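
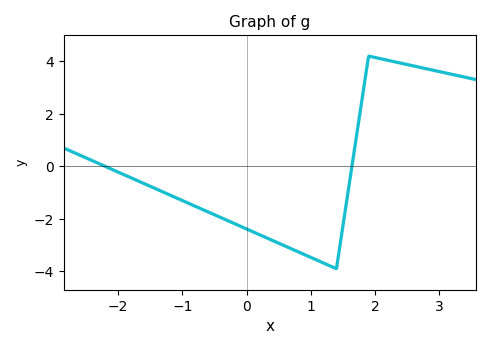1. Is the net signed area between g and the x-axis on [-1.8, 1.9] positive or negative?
negative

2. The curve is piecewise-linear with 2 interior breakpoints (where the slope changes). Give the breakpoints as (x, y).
(1.4, -3.9); (1.9, 4.2)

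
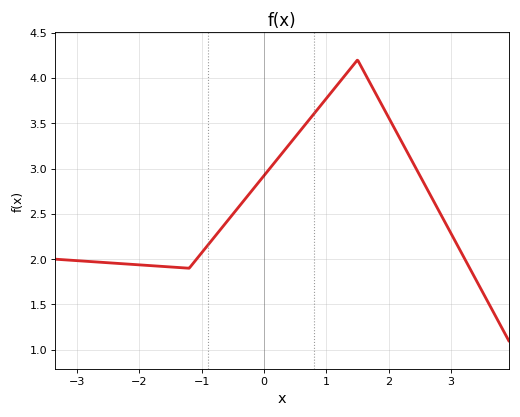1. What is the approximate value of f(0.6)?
3.43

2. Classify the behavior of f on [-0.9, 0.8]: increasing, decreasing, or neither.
increasing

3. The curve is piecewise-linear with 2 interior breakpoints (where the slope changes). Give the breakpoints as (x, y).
(-1.2, 1.9); (1.5, 4.2)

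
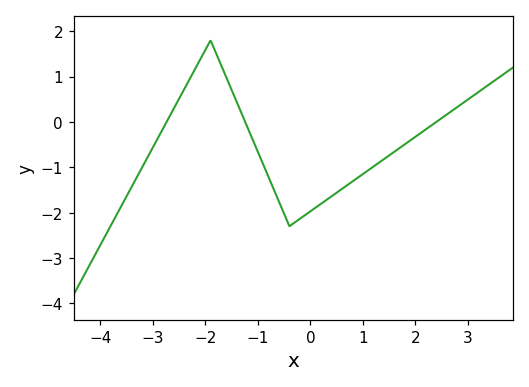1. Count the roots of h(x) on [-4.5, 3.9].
3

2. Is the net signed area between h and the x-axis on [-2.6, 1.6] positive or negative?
negative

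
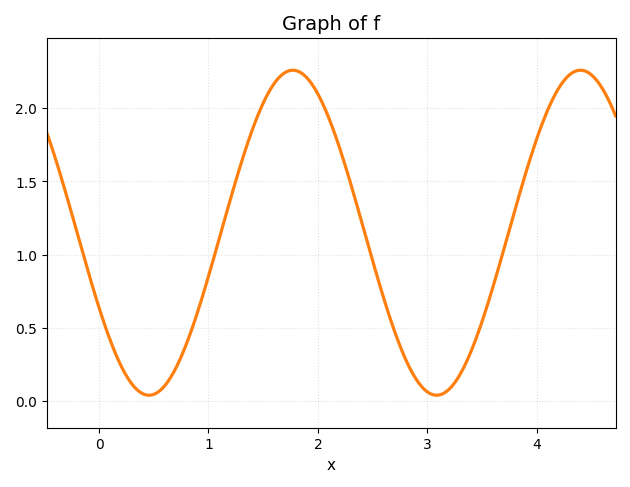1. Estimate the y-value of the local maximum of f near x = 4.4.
2.25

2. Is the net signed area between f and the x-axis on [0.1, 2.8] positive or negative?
positive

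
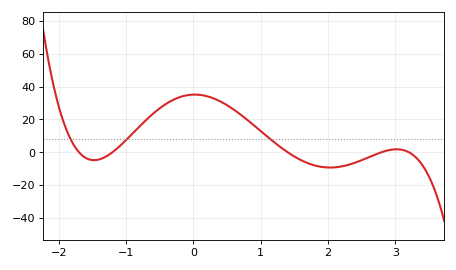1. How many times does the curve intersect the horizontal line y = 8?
3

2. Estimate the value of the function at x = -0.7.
19.6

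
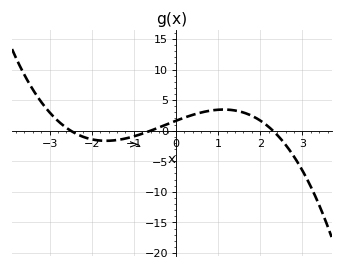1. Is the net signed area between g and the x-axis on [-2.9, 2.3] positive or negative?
positive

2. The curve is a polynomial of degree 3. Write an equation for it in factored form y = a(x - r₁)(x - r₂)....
y = -0.47(x + 2.5)(x + 0.6)(x - 2.3)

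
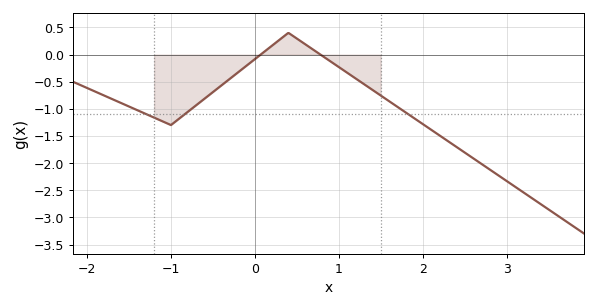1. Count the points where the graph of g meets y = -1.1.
3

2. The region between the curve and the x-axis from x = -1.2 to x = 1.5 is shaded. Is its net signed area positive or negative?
negative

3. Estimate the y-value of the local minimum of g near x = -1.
-1.3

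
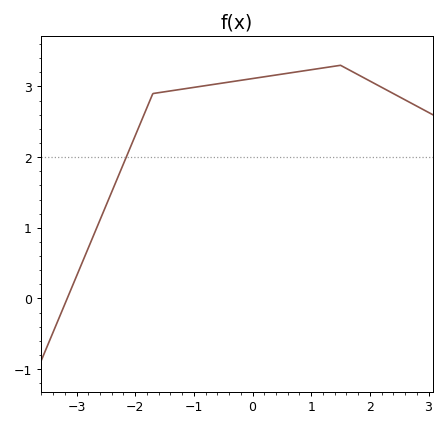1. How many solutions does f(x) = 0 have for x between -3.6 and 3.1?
1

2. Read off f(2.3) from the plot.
2.9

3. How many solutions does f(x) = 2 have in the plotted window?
1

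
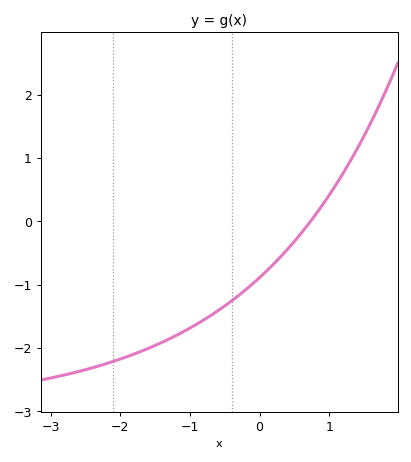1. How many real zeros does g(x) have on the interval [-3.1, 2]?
1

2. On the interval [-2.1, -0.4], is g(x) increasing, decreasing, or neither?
increasing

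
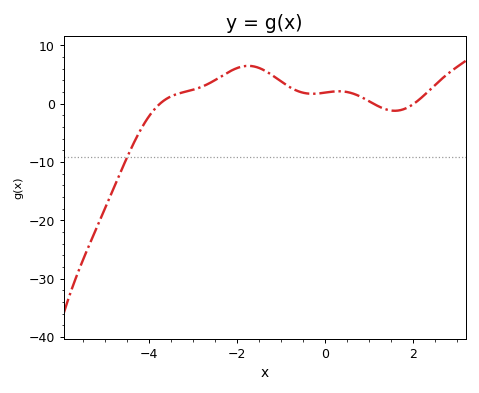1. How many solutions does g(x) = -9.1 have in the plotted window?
1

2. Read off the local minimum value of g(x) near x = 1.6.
-1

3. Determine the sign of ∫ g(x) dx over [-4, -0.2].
positive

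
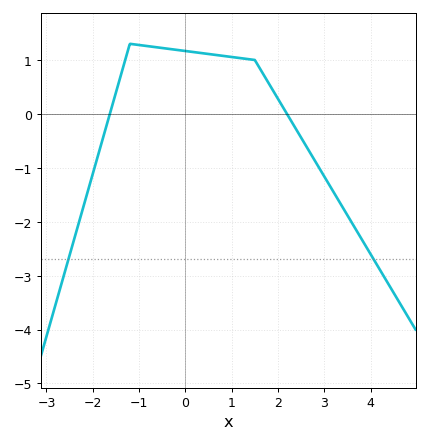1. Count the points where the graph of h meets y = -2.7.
2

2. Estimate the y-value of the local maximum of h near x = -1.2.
1.3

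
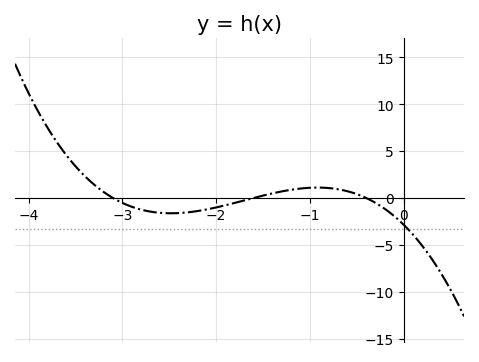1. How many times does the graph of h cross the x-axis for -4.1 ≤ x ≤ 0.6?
3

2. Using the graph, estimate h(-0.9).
1.11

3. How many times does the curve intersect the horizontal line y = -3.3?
1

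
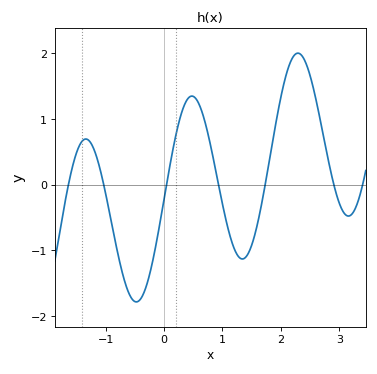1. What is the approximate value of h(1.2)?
-0.97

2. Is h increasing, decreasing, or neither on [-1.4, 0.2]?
neither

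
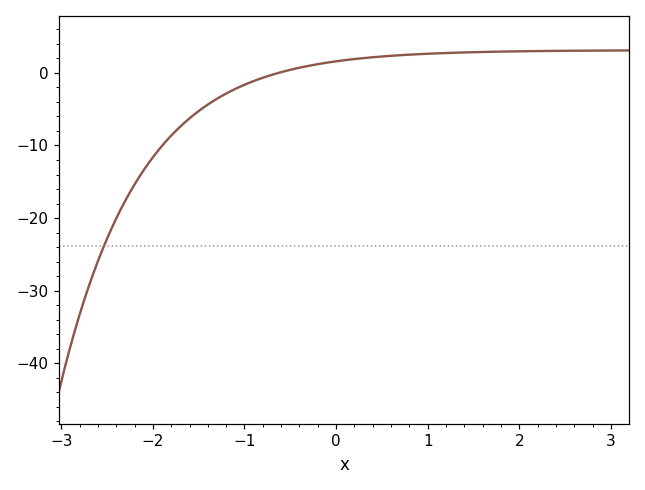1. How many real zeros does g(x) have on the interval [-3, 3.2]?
1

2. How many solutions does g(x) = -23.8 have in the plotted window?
1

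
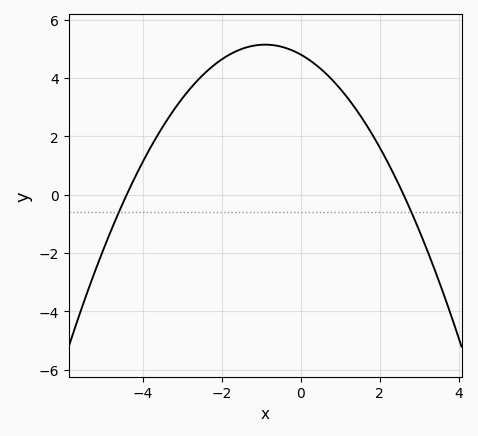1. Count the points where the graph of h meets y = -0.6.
2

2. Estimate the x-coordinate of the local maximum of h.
-0.9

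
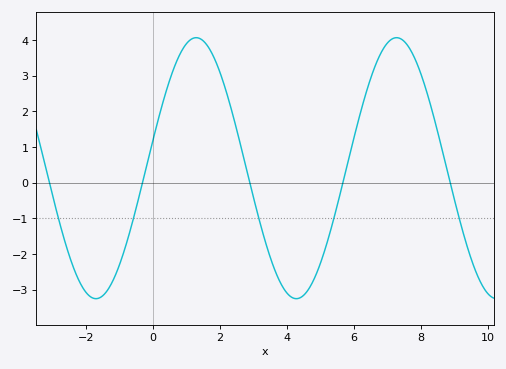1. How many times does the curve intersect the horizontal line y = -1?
5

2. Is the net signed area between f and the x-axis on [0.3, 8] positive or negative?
positive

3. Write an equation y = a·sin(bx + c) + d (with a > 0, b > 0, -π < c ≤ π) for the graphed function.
y = 3.66sin(1.05x + 0.21) + 0.41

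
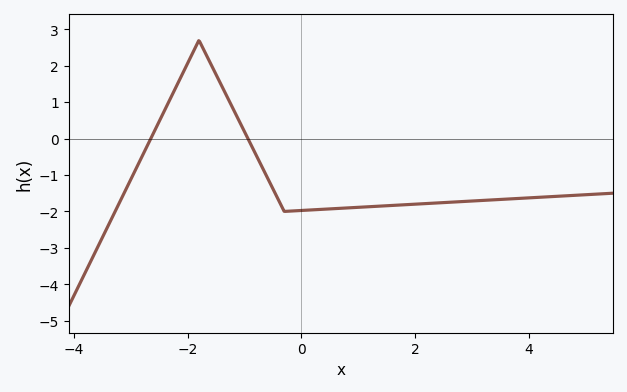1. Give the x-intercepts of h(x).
-2.6, -1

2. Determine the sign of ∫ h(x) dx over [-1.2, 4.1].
negative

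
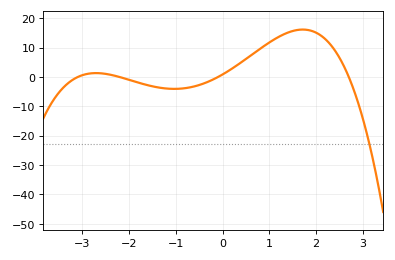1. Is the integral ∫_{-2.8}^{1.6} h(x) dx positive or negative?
positive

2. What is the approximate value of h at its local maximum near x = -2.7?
1.35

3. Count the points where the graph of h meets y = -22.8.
1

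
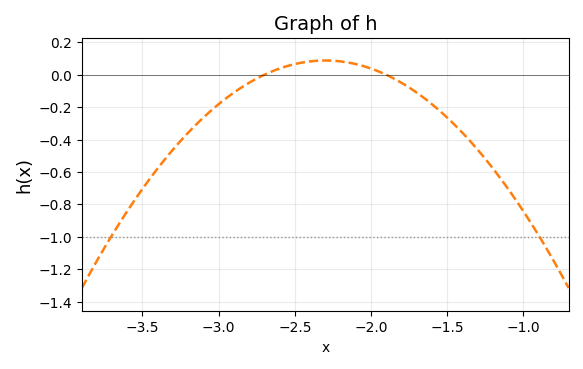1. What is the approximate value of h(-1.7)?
-0.12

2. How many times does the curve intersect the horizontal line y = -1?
2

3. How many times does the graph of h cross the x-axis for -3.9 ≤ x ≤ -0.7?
2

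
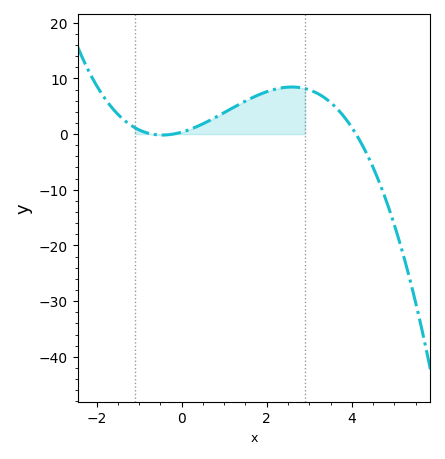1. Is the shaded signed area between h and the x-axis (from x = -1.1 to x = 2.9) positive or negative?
positive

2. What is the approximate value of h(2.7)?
8.42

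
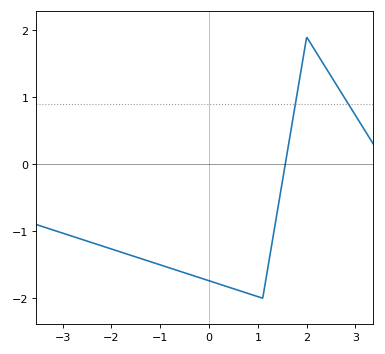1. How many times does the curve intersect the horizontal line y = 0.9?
2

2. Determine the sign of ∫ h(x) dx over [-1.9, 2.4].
negative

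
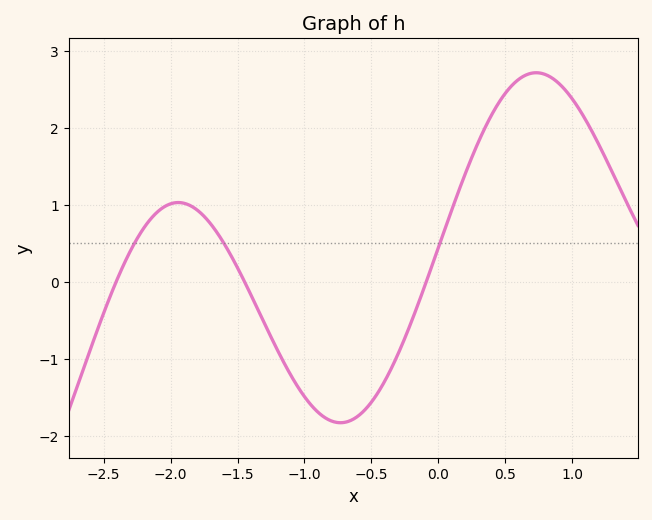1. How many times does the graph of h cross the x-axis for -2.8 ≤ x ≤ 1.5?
3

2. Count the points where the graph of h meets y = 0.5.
3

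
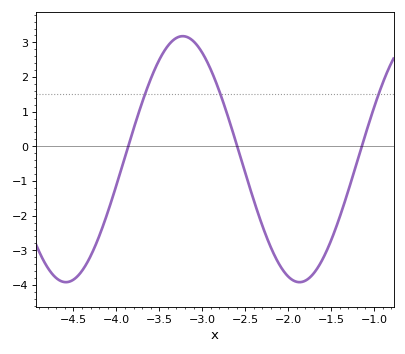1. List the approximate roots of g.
-3.9, -2.6, -1.1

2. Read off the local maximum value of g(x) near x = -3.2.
3.2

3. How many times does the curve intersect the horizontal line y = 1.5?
3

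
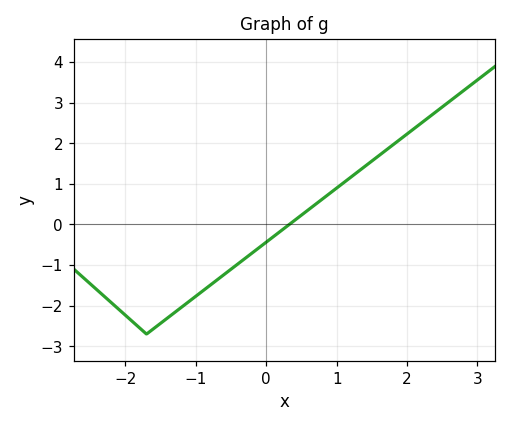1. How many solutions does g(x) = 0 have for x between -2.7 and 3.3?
1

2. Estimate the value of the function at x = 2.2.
2.5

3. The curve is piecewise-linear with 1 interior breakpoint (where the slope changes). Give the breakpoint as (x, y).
(-1.7, -2.7)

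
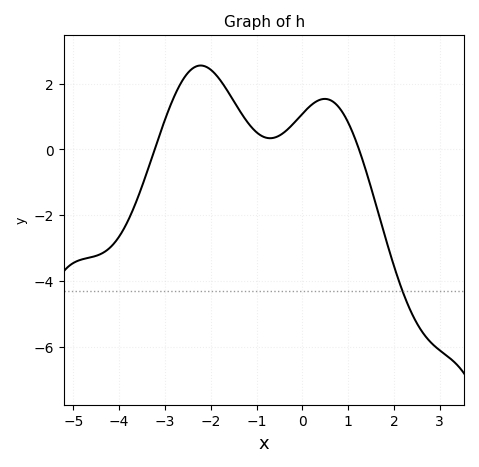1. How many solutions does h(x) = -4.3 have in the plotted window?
1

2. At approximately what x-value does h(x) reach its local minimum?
-0.8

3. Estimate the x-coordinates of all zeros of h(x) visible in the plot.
-3.2, 1.2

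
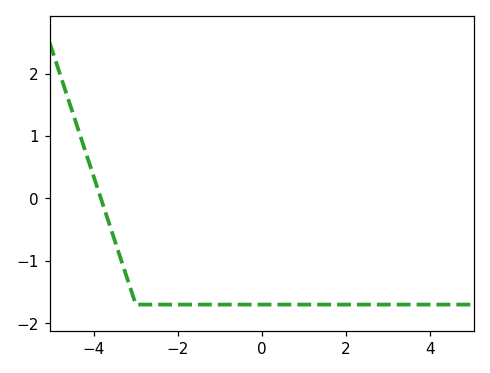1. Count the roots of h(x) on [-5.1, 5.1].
1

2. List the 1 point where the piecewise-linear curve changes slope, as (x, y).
(-3, -1.7)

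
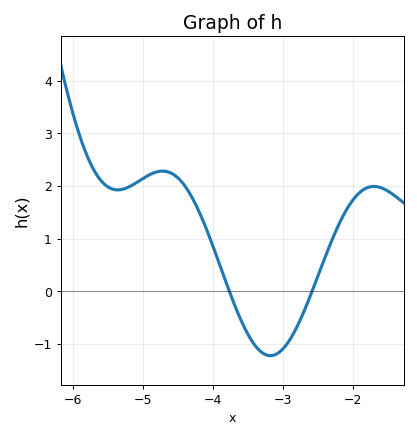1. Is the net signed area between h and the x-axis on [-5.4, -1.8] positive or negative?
positive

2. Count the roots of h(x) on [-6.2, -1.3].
2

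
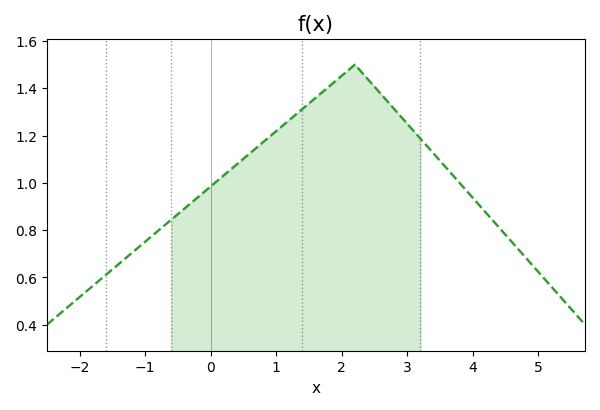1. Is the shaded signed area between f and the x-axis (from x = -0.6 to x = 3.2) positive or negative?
positive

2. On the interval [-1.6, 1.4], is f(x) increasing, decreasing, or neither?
increasing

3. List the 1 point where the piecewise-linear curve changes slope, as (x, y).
(2.2, 1.5)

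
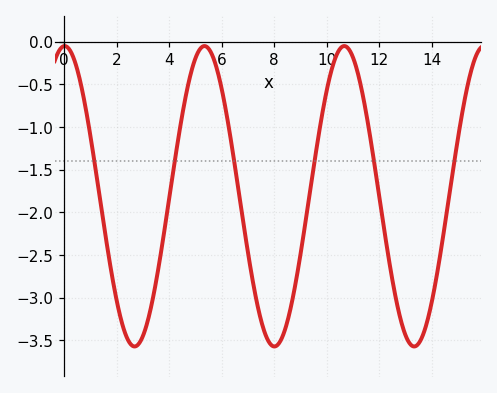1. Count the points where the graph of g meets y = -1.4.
6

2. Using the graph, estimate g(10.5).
-0.1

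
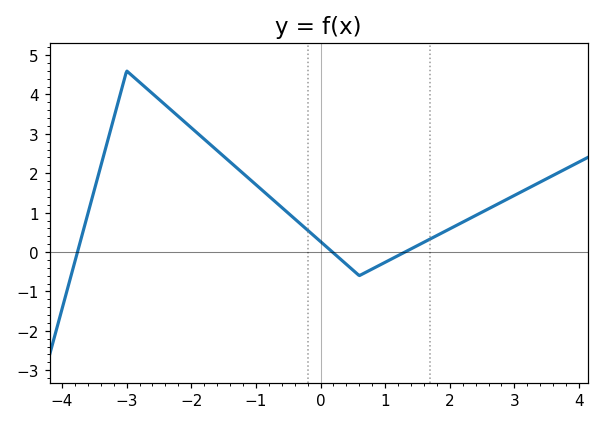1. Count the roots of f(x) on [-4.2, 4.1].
3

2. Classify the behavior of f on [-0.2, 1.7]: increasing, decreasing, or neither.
neither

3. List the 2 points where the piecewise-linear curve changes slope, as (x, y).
(-3, 4.6); (0.6, -0.6)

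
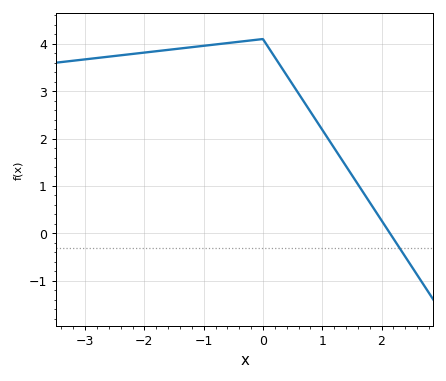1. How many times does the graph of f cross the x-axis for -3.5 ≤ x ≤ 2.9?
1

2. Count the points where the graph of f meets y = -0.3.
1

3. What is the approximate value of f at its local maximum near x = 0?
4.1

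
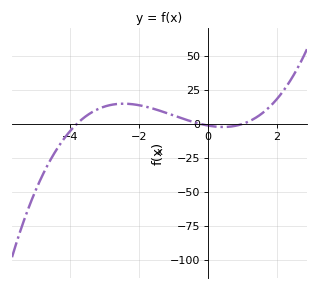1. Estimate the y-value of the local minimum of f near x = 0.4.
-2.17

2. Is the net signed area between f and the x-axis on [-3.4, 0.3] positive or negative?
positive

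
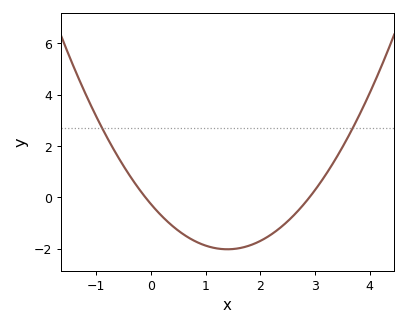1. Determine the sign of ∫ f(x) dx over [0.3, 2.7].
negative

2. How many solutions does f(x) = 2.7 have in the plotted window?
2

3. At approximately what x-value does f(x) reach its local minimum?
1.4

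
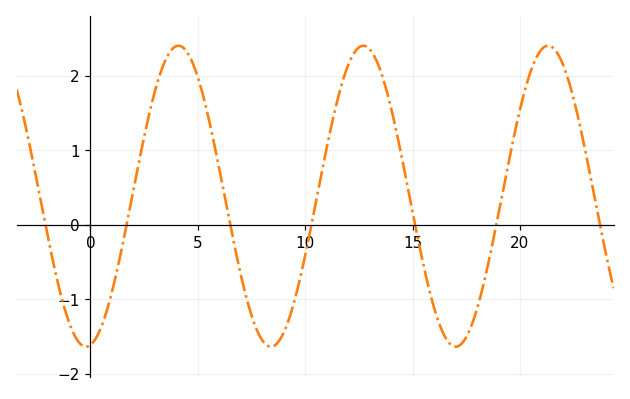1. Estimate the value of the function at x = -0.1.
-1.6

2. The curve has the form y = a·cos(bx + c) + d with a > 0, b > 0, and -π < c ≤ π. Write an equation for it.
y = 2.02cos(0.73x - 3) + 0.38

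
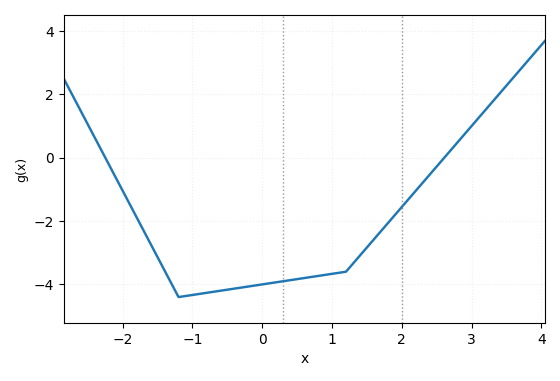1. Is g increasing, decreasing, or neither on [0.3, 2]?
increasing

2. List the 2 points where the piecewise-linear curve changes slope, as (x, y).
(-1.2, -4.4); (1.2, -3.6)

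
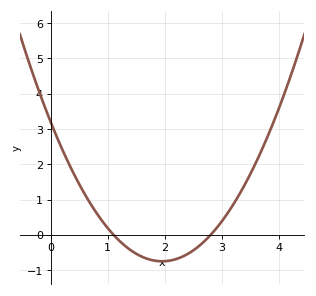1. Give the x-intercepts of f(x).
1.1, 2.8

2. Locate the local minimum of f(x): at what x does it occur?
2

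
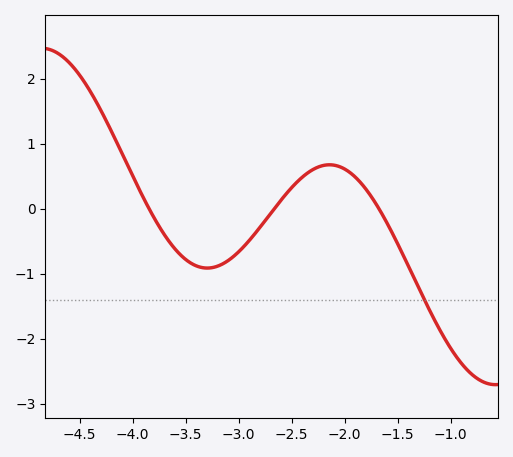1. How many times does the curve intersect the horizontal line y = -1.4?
1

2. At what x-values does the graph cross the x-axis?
-3.8, -2.7, -1.7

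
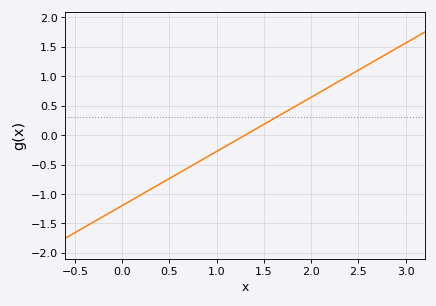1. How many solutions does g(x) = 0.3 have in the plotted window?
1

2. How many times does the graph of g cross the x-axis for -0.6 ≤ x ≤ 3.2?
1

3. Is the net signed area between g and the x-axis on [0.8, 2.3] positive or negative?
positive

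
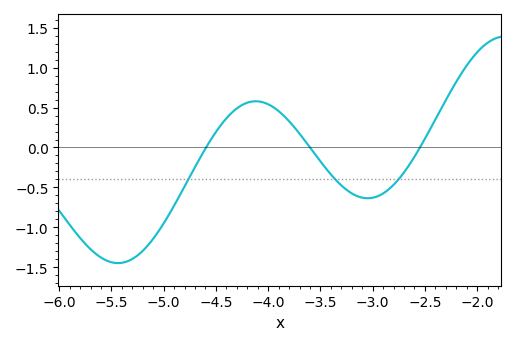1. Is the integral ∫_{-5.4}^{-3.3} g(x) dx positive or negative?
negative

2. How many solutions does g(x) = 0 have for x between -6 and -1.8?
3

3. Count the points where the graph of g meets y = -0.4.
3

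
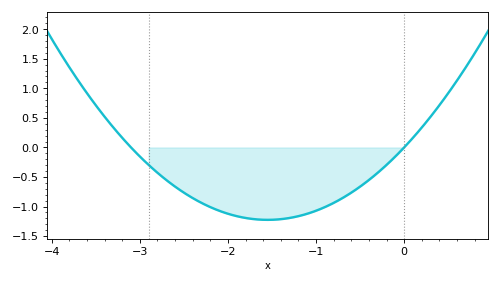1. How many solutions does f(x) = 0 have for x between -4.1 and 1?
2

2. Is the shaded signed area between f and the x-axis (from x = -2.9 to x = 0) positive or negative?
negative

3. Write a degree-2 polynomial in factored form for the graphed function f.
y = 0.51(x + 3.1)(x - 0)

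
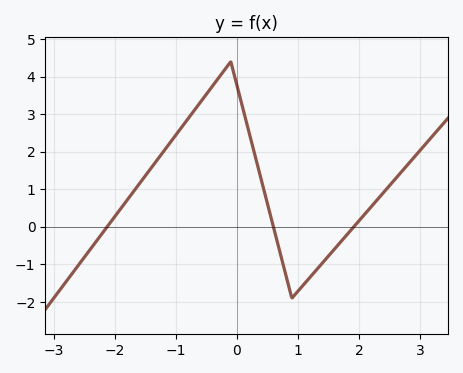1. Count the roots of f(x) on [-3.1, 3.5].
3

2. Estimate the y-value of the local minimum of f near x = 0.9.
-1.9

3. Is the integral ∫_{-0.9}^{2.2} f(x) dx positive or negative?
positive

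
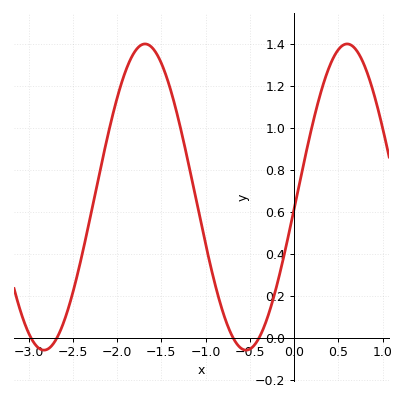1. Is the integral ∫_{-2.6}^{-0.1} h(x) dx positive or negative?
positive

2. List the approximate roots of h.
-3, -2.7, -0.7, -0.4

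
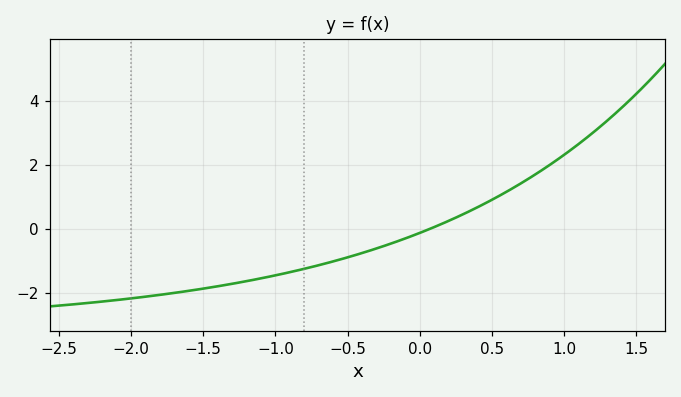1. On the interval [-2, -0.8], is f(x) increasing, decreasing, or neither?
increasing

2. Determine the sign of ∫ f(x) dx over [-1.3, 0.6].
negative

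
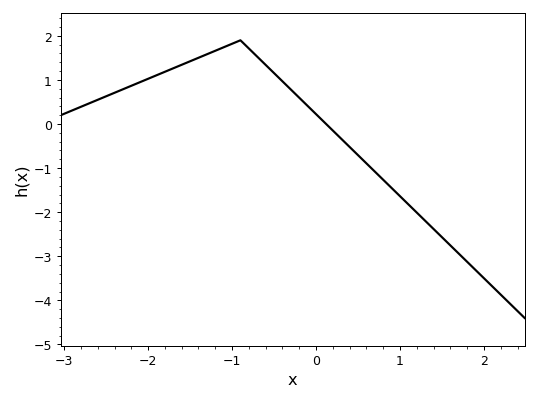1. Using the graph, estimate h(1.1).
-1.82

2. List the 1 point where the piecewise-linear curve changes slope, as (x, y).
(-0.9, 1.9)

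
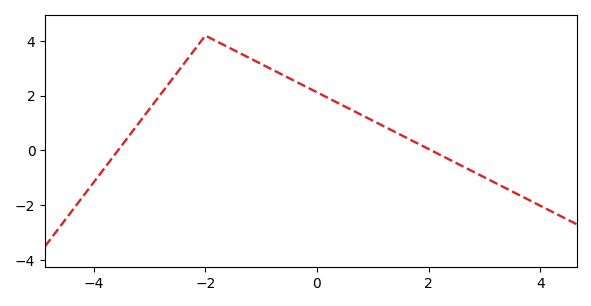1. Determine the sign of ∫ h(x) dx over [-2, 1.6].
positive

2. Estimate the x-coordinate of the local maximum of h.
-2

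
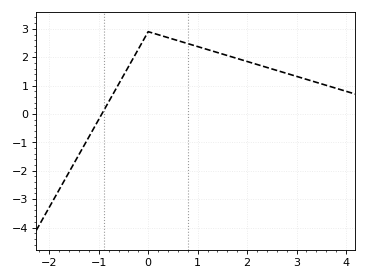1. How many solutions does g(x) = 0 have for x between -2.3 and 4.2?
1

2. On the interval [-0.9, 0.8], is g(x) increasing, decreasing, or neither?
neither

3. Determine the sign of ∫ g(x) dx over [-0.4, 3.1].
positive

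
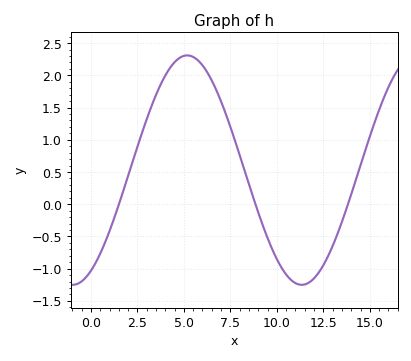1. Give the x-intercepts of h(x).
1.51, 8.85, 13.8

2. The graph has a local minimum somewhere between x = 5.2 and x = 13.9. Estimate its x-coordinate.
11.3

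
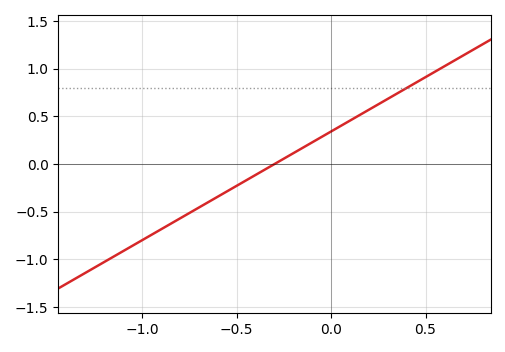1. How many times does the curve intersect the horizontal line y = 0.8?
1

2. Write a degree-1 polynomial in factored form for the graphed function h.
y = 1.14(x + 0.3)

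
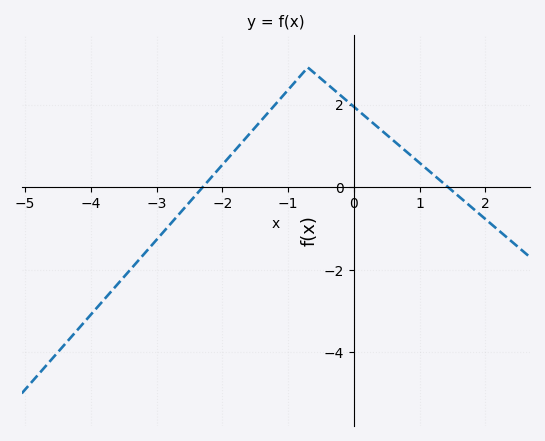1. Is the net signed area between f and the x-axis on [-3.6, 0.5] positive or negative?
positive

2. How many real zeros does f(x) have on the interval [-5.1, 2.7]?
2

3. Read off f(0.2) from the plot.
1.68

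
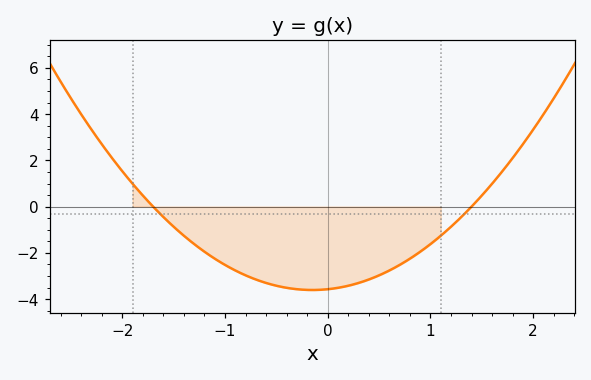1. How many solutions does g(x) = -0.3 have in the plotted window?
2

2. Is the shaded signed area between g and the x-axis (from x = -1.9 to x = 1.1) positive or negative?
negative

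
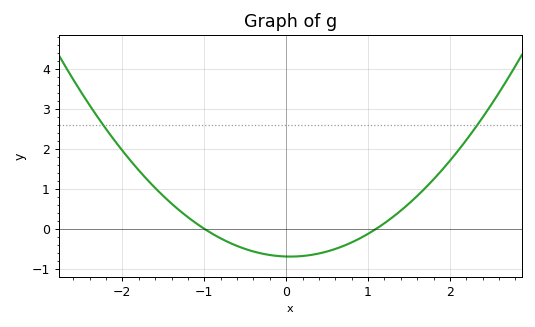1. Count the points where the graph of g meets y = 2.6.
2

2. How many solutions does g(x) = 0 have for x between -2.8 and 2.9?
2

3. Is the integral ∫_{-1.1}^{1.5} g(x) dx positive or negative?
negative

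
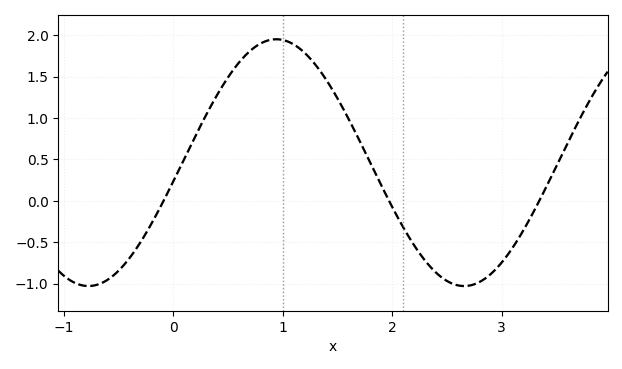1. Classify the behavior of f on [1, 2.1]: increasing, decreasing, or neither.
decreasing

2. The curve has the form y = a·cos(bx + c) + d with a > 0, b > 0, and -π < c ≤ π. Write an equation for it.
y = 1.49cos(1.8x - 1.7) + 0.46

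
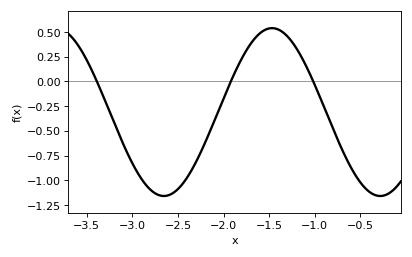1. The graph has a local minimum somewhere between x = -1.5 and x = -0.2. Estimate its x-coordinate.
-0.3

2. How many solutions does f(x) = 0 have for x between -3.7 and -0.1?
3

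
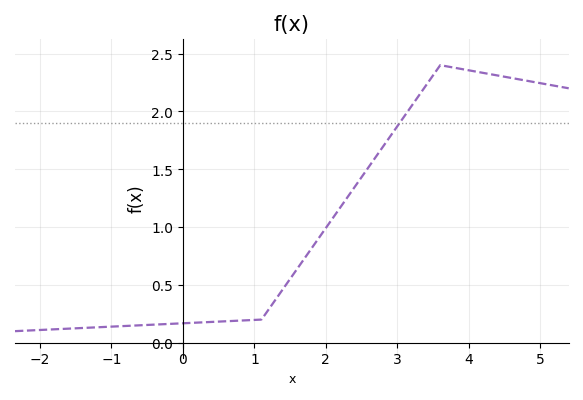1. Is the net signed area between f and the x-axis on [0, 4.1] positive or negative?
positive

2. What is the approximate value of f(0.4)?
0.2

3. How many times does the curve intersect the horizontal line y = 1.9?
1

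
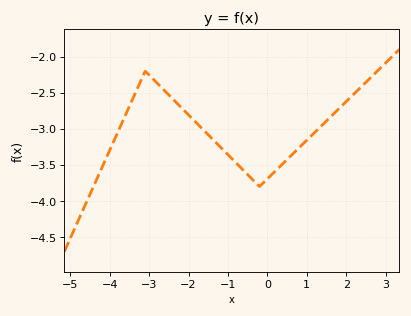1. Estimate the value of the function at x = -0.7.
-3.5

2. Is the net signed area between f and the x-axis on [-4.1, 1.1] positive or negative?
negative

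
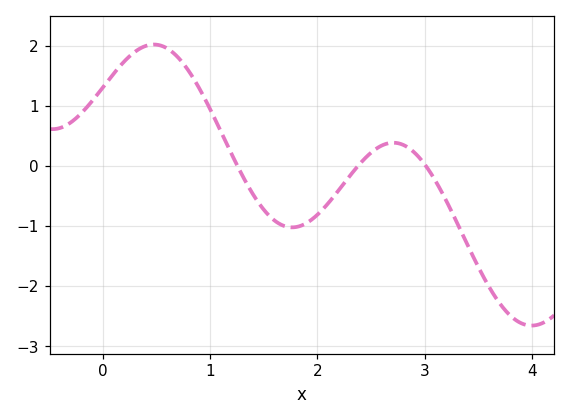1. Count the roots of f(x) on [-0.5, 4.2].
3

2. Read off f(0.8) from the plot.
1.6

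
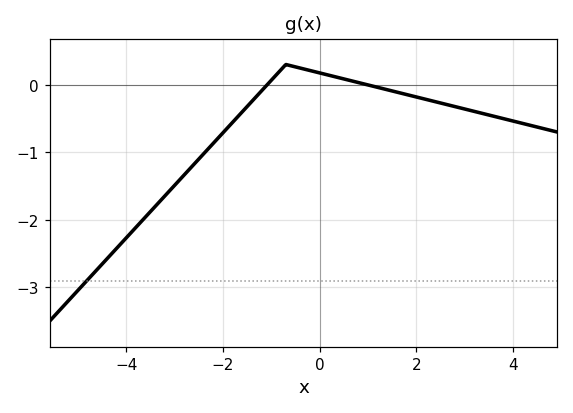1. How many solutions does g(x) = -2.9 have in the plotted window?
1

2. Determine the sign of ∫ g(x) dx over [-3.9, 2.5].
negative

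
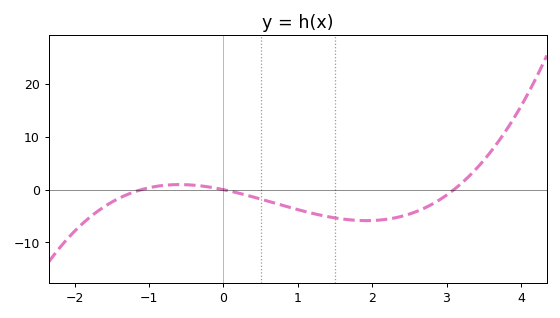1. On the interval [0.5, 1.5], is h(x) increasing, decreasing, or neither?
decreasing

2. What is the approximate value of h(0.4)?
-1.39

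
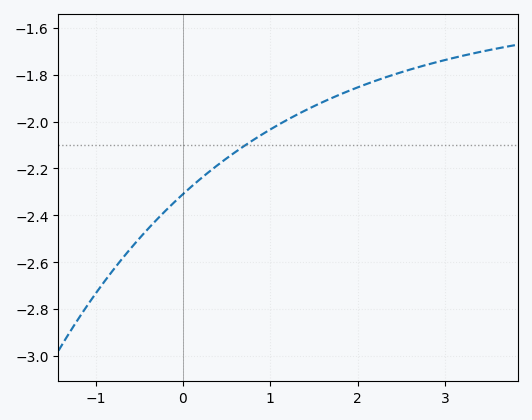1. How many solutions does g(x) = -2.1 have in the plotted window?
1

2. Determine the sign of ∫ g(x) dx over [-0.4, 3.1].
negative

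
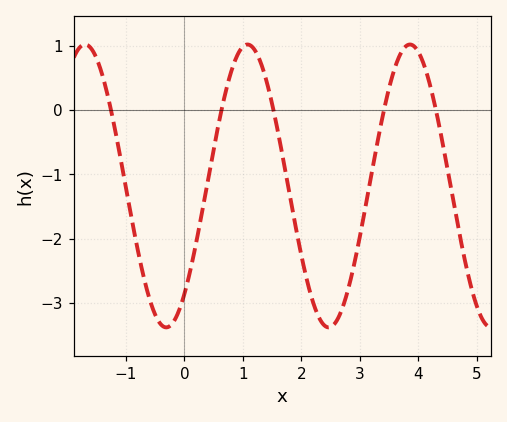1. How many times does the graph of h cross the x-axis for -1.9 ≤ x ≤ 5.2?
5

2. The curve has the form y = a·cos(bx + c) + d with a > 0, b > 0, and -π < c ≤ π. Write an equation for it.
y = 2.2cos(2.26x - 2.44) - 1.18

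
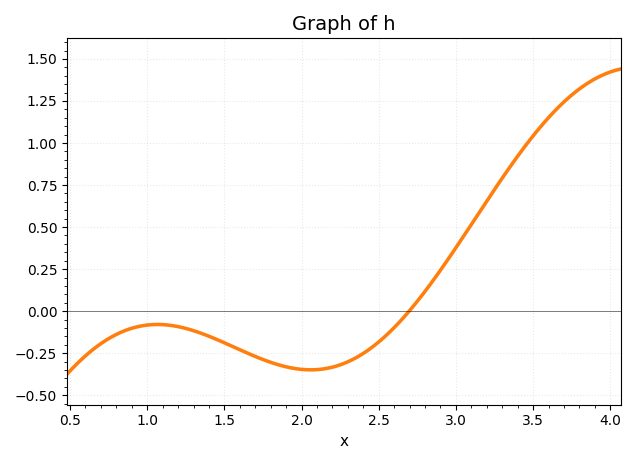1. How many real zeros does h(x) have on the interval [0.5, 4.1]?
1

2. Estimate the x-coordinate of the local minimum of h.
2.06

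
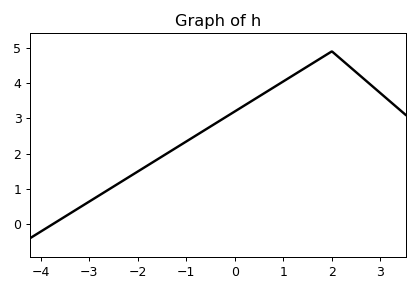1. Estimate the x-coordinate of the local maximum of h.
2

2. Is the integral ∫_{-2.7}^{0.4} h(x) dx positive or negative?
positive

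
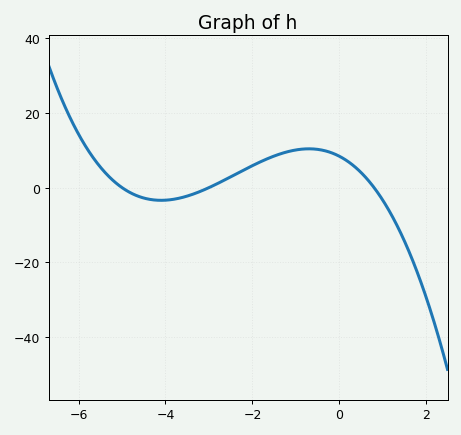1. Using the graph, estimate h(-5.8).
10.3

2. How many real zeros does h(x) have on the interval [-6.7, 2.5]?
3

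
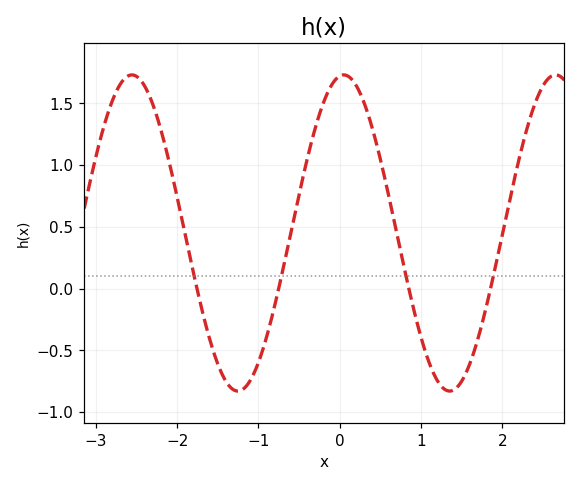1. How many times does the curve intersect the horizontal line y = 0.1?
4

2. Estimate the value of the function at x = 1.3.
-0.819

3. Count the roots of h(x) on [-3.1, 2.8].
4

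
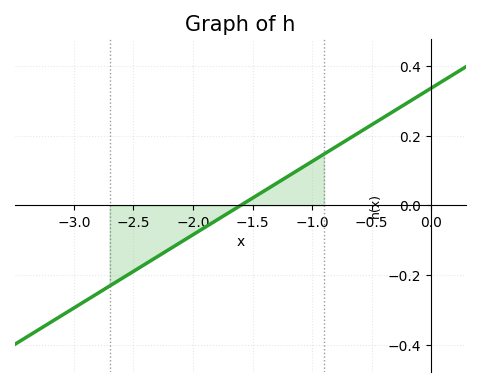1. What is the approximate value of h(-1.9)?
-0.063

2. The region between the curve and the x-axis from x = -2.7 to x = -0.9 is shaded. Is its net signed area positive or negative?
negative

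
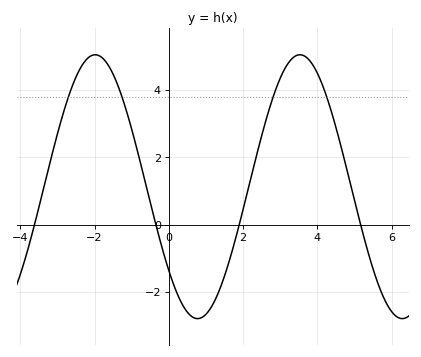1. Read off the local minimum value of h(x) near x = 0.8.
-2.8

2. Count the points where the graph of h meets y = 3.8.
4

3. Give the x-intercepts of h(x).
-3.6, -0.4, 1.8, 5.2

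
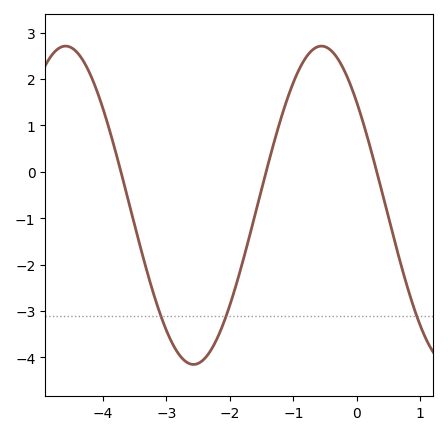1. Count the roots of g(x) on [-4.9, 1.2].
3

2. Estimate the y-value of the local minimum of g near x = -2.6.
-4.1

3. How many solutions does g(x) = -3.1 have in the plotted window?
3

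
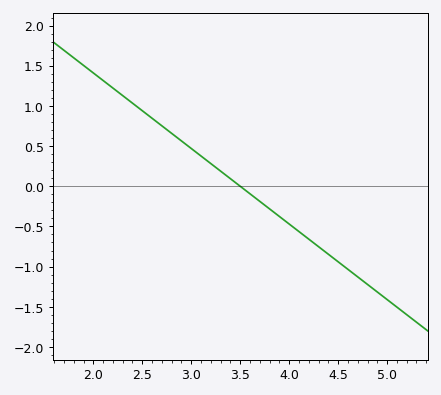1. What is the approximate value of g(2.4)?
1.05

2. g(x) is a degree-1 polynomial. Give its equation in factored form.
y = -0.94(x - 3.5)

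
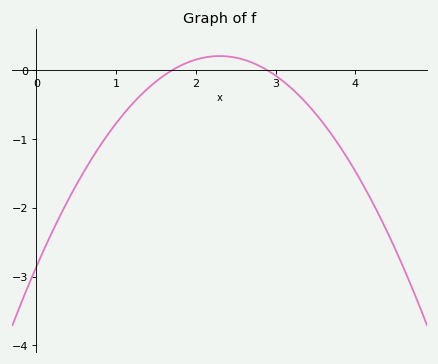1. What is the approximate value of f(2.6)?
0.157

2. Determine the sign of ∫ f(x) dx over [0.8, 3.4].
negative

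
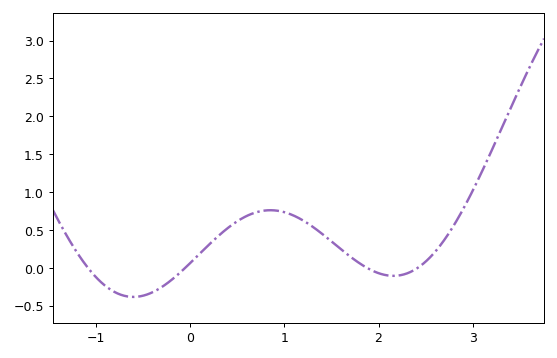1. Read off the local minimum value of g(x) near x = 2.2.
-0.1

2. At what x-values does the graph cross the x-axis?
-1.1, -0.1, 1.9, 2.4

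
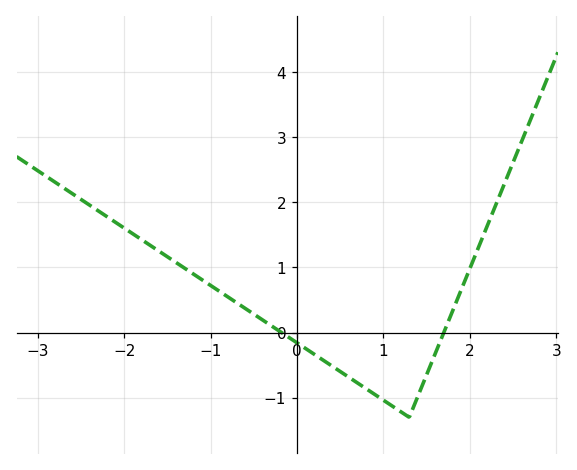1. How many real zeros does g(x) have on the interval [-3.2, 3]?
2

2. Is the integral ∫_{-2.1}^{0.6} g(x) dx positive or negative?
positive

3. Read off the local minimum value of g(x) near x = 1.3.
-1.3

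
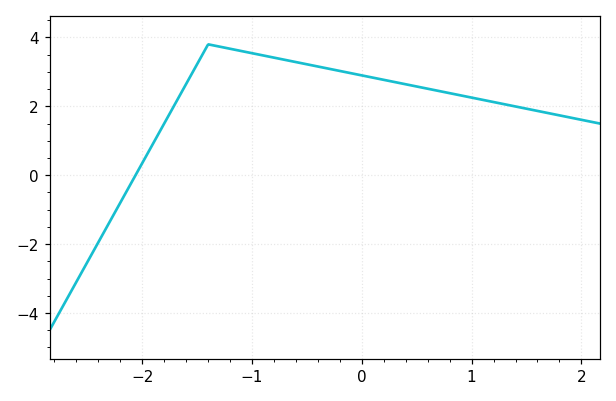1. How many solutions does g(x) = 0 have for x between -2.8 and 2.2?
1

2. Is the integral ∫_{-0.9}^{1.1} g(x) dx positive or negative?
positive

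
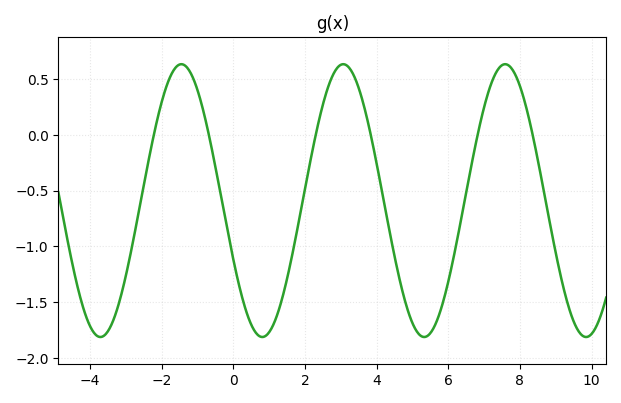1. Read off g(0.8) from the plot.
-1.8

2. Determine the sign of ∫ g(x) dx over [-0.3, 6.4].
negative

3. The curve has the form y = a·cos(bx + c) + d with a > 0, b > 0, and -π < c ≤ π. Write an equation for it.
y = 1.22cos(1.4x + 2) - 0.59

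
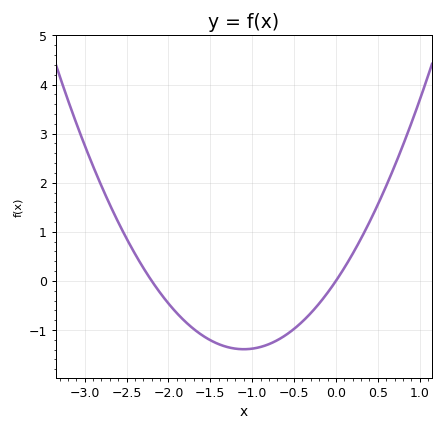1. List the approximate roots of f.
-2.2, 0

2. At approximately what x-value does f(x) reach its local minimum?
-1.1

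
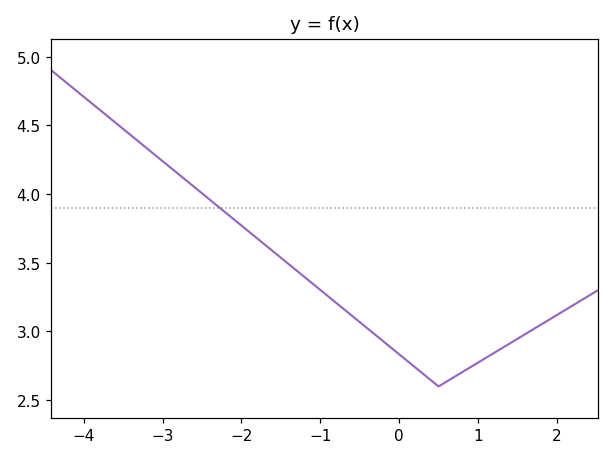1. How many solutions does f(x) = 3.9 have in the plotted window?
1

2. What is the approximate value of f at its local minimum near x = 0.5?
2.6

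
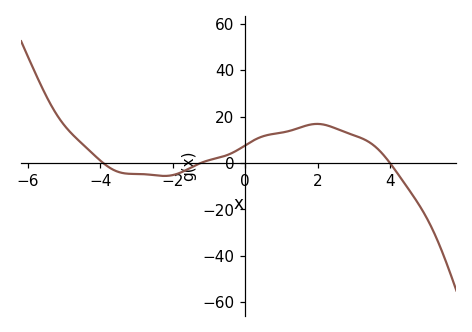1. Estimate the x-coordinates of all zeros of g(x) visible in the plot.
-4, -1.2, 4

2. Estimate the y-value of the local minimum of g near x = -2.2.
-6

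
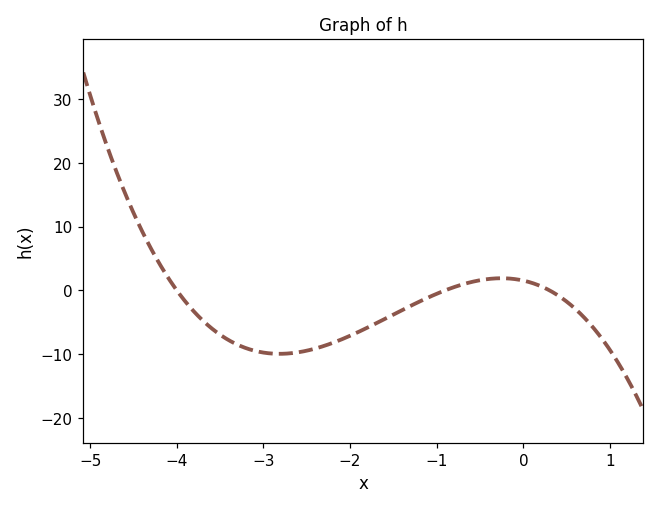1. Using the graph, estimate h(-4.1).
2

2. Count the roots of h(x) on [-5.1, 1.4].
3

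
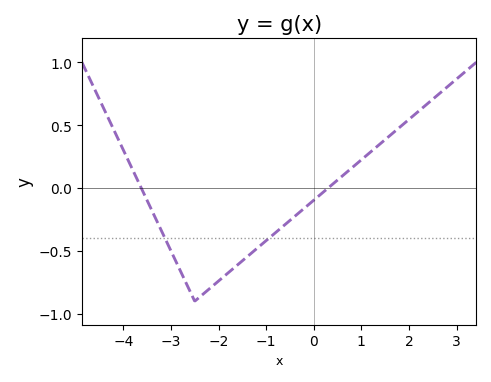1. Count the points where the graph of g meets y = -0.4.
2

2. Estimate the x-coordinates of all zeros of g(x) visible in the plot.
-3.62, 0.302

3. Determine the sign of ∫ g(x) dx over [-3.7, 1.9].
negative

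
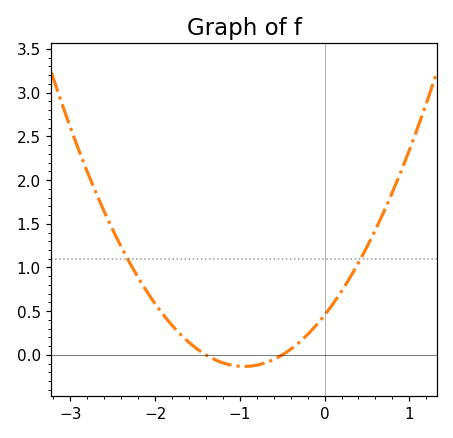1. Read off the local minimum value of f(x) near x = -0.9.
-0.15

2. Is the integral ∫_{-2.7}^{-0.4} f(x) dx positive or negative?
positive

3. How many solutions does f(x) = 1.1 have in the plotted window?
2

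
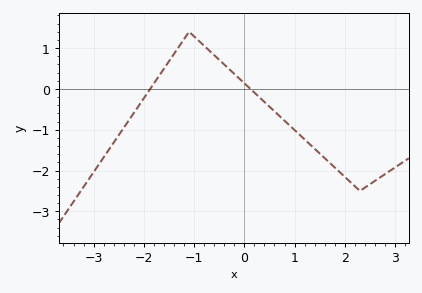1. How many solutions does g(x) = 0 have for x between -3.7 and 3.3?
2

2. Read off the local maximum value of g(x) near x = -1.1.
1.4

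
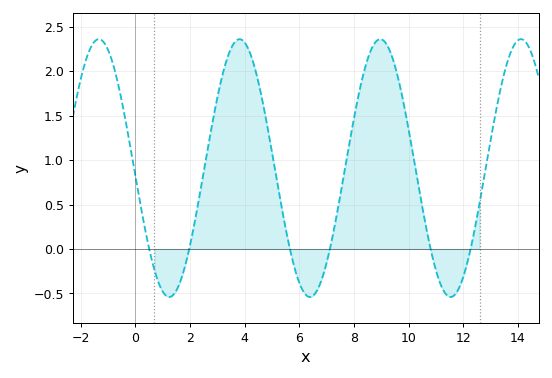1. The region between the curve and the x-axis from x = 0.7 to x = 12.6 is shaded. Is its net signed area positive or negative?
positive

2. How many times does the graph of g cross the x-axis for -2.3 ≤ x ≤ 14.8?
6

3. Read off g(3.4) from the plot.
2.2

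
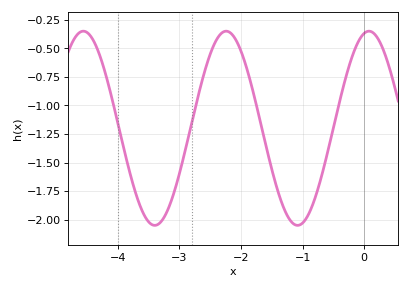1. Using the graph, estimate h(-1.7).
-1.11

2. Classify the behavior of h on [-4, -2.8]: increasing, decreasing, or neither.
neither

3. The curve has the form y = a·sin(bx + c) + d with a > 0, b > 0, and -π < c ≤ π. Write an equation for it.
y = 0.85sin(2.71x + 1.36) - 1.2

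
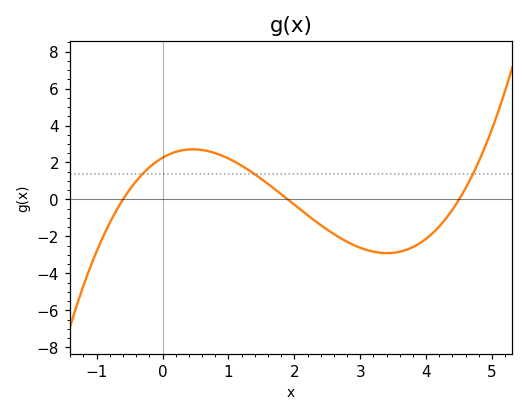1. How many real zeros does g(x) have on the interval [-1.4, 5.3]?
3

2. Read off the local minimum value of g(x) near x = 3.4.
-2.9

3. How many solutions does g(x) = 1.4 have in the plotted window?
3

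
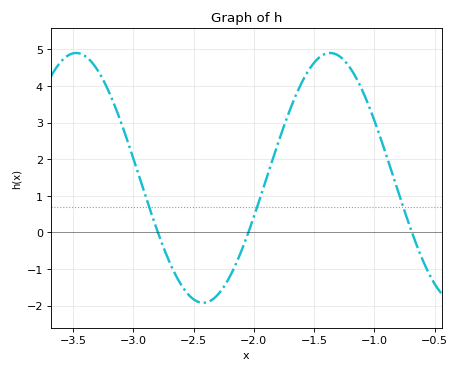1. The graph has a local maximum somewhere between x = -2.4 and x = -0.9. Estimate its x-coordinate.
-1.35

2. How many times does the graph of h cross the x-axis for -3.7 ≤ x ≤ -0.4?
3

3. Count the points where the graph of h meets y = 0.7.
3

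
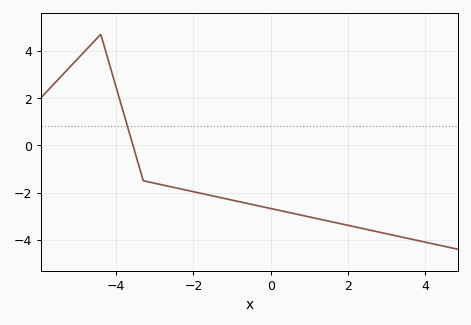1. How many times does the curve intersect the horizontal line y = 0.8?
1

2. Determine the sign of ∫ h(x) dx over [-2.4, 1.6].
negative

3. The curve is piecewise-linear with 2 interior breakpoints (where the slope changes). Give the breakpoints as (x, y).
(-4.4, 4.7); (-3.3, -1.5)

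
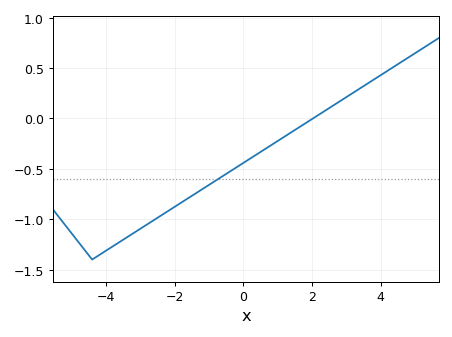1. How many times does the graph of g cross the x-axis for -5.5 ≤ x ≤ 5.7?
1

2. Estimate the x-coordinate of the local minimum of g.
-4.4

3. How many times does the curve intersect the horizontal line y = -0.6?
1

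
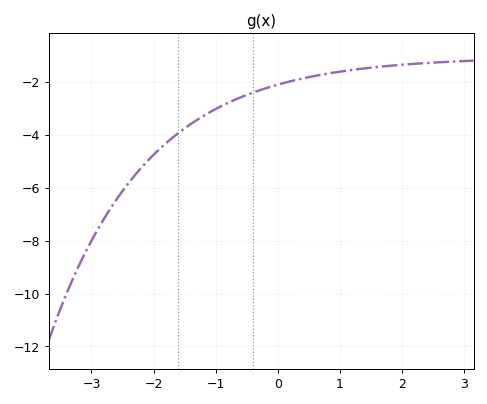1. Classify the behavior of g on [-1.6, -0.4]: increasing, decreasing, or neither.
increasing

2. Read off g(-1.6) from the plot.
-4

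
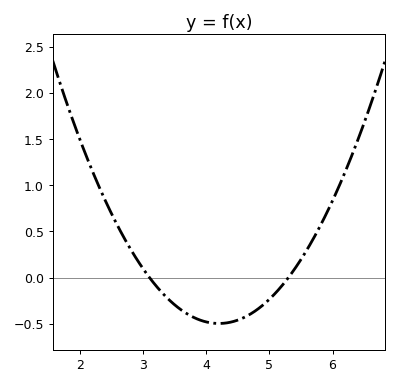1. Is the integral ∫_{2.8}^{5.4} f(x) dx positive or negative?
negative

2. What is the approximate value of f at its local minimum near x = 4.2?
-0.5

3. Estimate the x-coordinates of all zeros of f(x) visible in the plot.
3.1, 5.3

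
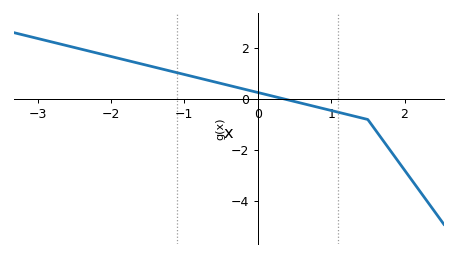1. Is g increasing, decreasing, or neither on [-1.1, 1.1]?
decreasing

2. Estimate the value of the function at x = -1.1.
1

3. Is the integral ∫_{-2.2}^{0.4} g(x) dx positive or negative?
positive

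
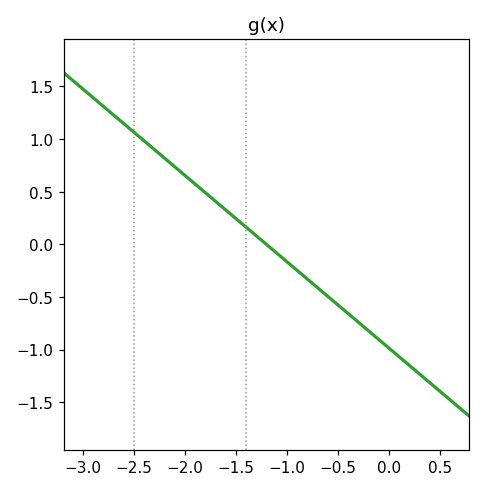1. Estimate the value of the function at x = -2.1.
0.75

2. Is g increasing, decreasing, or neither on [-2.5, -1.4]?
decreasing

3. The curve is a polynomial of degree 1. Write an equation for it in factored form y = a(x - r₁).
y = -0.82(x + 1.2)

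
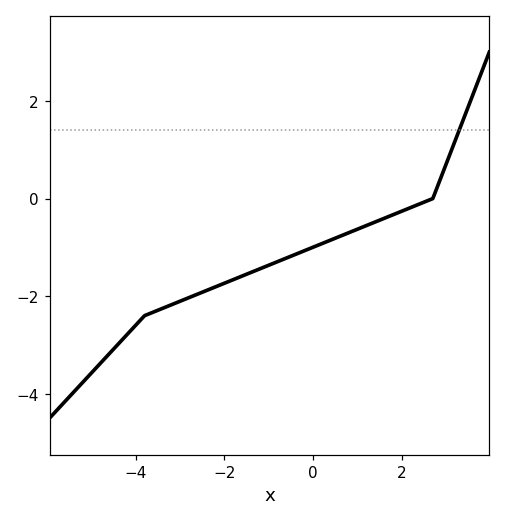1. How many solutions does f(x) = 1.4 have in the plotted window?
1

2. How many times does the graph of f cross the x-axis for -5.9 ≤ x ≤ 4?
1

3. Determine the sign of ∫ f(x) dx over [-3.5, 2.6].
negative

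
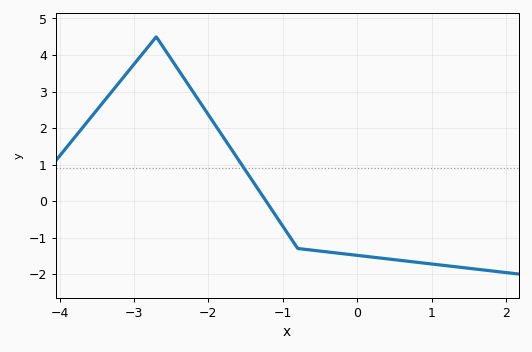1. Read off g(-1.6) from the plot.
1.1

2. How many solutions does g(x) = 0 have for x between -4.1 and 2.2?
1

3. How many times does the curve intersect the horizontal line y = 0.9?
1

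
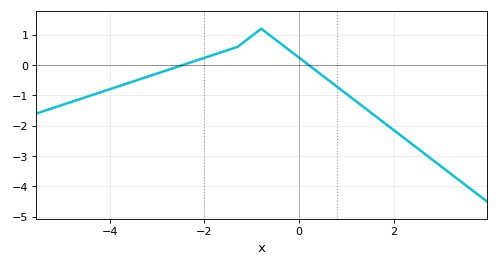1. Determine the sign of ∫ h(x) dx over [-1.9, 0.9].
positive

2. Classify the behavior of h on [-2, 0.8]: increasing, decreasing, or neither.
neither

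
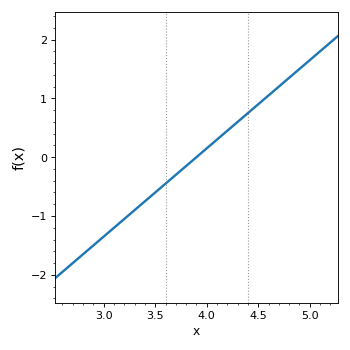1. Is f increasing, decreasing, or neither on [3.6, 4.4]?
increasing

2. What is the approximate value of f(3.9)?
0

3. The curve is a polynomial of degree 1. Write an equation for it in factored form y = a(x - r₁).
y = 1.5(x - 3.9)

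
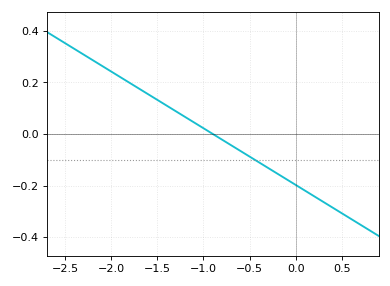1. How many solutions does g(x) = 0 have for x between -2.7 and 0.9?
1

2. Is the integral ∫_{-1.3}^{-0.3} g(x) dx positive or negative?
negative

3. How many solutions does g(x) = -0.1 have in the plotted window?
1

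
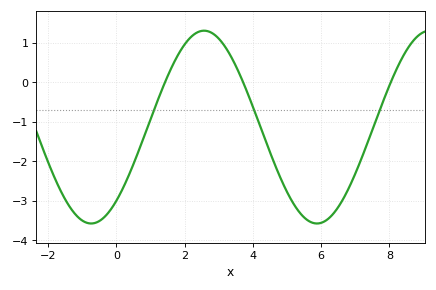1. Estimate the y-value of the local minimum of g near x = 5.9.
-3.58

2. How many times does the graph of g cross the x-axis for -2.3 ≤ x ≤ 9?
3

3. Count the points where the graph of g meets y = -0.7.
3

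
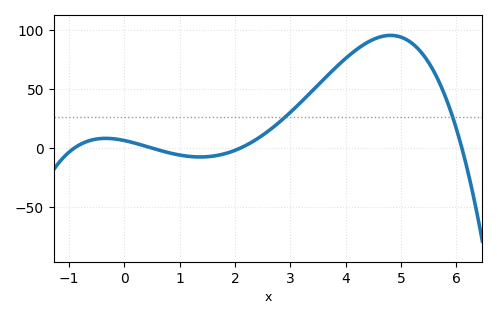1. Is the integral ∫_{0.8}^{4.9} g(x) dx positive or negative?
positive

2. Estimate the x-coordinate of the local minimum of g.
1.4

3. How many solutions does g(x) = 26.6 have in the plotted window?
2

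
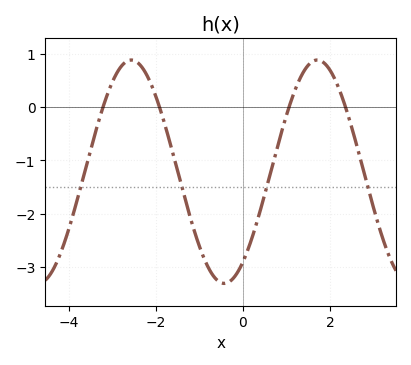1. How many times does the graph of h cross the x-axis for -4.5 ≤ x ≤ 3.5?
4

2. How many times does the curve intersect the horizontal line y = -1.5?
4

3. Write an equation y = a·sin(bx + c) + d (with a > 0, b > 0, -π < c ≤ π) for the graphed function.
y = 2.09sin(1.5x - 0.94) - 1.21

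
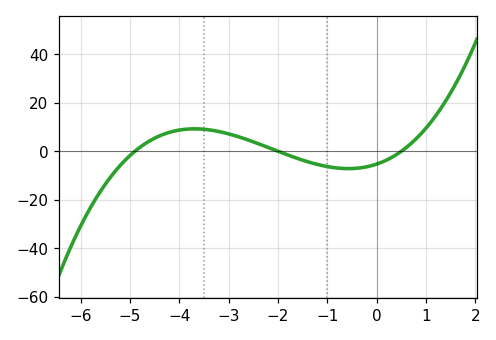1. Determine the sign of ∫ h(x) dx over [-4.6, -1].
positive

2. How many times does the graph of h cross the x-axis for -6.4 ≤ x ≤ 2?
3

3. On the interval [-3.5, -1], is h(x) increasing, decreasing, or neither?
decreasing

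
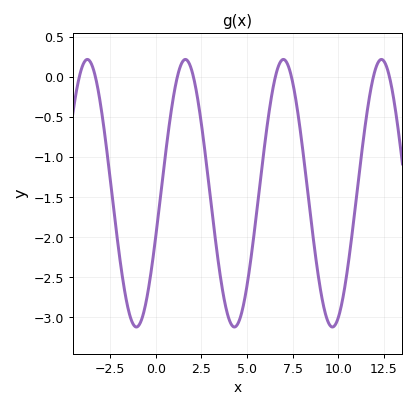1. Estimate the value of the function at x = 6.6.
0.05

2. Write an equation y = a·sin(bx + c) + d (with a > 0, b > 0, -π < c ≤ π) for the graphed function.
y = 1.67sin(1.2x - 0.33) - 1.45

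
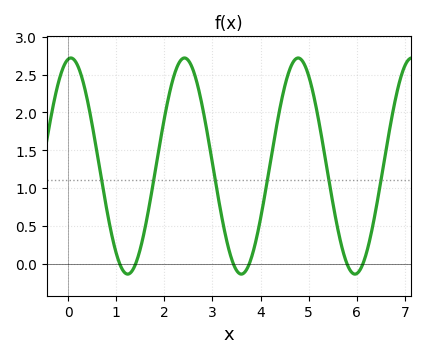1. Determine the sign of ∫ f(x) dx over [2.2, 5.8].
positive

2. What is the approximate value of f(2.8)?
2.05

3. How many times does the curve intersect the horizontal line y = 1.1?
6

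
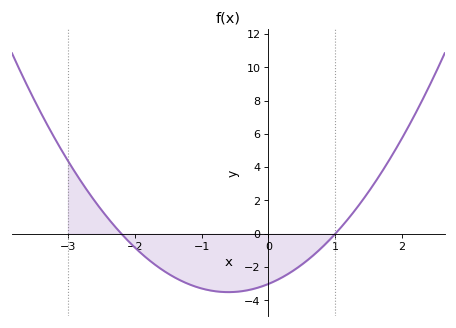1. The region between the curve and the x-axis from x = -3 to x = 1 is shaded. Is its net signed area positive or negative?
negative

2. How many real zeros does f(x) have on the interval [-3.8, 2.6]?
2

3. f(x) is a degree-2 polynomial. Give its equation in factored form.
y = 1.37(x + 2.2)(x - 1)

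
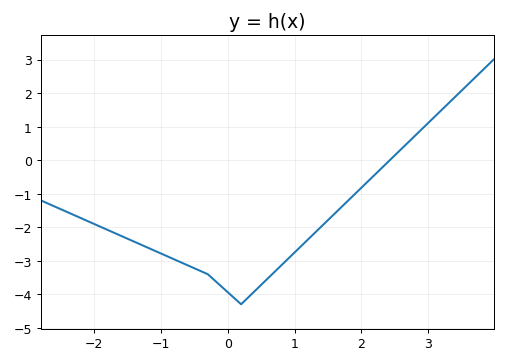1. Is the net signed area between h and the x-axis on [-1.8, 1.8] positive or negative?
negative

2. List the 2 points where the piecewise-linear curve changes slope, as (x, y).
(-0.3, -3.4); (0.2, -4.3)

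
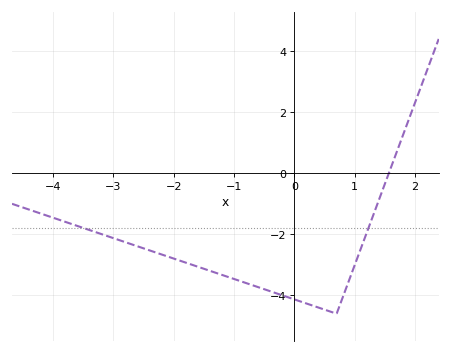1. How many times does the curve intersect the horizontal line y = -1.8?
2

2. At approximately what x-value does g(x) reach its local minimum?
0.698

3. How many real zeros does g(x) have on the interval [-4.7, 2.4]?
1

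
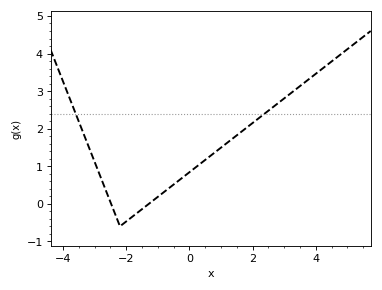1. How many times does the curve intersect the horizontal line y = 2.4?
2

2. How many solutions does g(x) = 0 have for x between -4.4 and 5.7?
2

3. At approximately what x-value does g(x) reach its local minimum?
-2.2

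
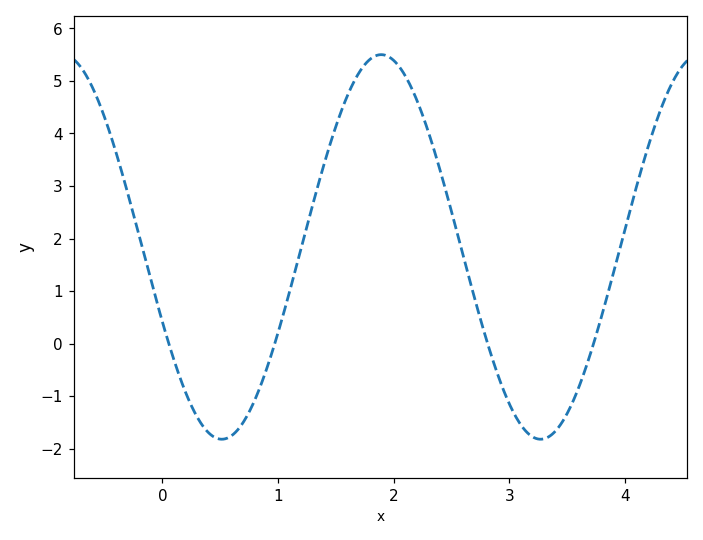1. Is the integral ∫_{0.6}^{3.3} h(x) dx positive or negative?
positive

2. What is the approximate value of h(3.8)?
0.5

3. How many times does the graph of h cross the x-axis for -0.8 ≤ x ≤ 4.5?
4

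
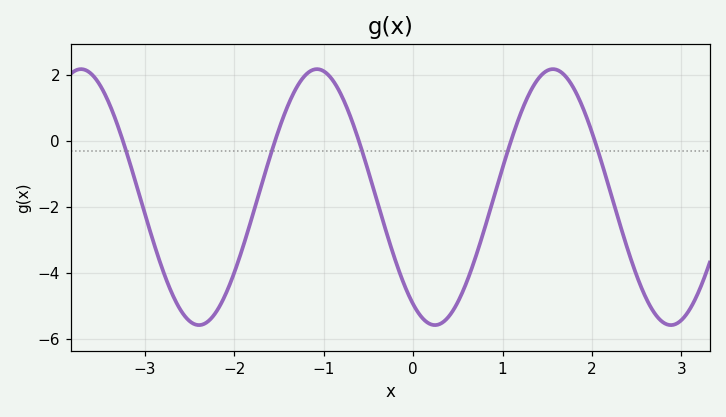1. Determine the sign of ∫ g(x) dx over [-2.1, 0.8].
negative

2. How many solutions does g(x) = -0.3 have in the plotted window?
5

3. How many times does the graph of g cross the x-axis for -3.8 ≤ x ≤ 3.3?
5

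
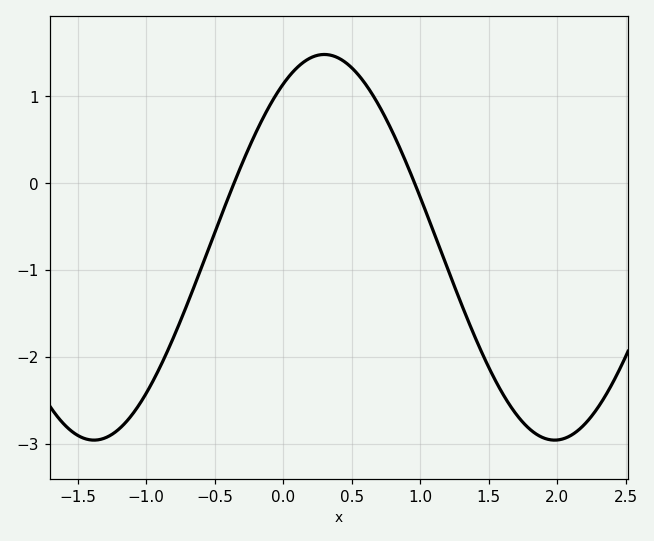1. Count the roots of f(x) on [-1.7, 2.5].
2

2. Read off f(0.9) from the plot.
0.223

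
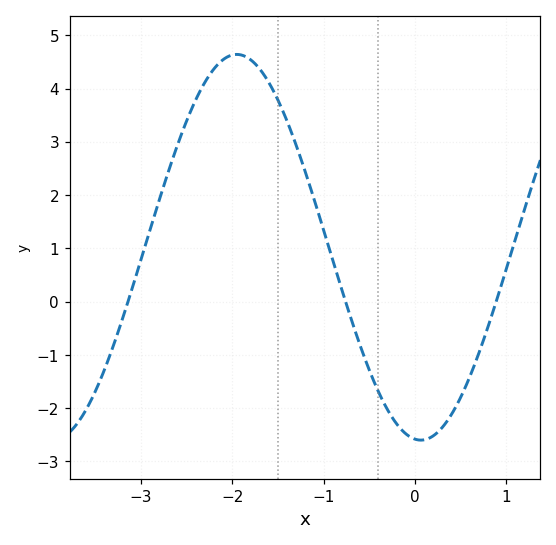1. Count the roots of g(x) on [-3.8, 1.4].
3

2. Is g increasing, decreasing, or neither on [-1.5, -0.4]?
decreasing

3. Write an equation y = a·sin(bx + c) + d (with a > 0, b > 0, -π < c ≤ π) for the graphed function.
y = 3.62sin(1.56x - 1.67) + 1.02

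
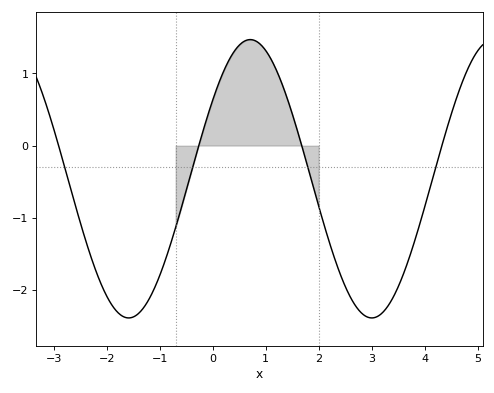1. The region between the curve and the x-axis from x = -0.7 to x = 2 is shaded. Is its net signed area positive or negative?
positive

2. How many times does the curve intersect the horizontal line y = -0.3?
4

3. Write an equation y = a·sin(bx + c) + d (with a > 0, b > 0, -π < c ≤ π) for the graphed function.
y = 1.93sin(1.37x + 0.6) - 0.46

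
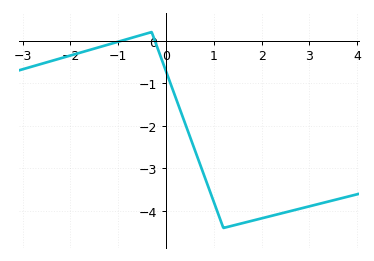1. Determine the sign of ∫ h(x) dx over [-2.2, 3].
negative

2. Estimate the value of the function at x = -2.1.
-0.382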